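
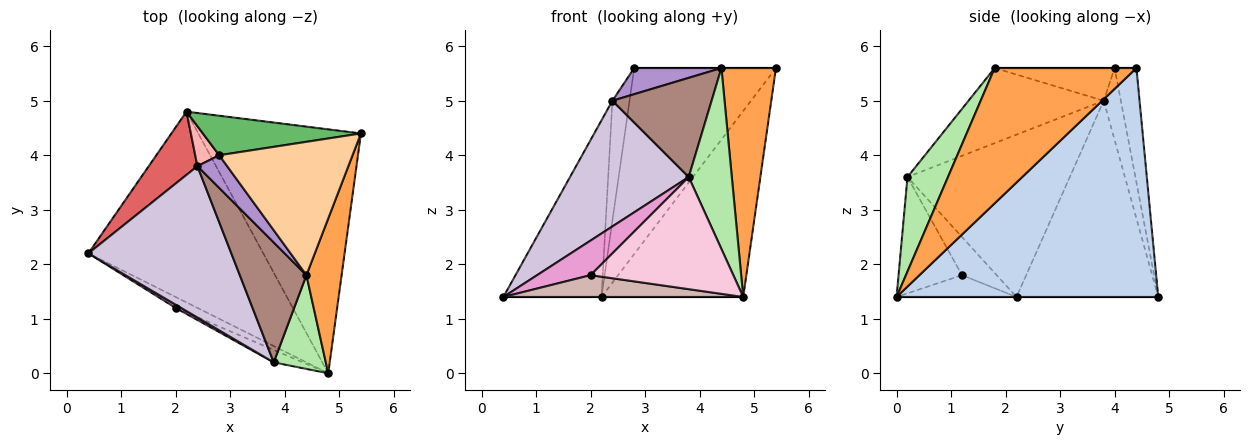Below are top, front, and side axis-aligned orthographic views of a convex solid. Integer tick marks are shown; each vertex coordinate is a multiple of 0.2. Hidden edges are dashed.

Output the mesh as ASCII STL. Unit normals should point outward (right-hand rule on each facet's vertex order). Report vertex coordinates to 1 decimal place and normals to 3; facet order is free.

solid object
 facet normal 0.000 0.000 -1.000
  outer loop
   vertex 2.2 4.8 1.4
   vertex 4.8 0.0 1.4
   vertex 0.4 2.2 1.4
  endloop
 endfacet
 facet normal 0.746 0.404 -0.530
  outer loop
   vertex 2.2 4.8 1.4
   vertex 5.4 4.4 5.6
   vertex 4.8 0.0 1.4
  endloop
 endfacet
 facet normal 0.907 -0.349 0.236
  outer loop
   vertex 4.4 1.8 5.6
   vertex 4.8 0.0 1.4
   vertex 5.4 4.4 5.6
  endloop
 endfacet
 facet normal 0.000 0.000 1.000
  outer loop
   vertex 2.8 4.0 5.6
   vertex 4.4 1.8 5.6
   vertex 5.4 4.4 5.6
  endloop
 endfacet
 facet normal -0.149 0.967 0.206
  outer loop
   vertex 2.8 4.0 5.6
   vertex 5.4 4.4 5.6
   vertex 2.2 4.8 1.4
  endloop
 endfacet
 facet normal 0.641 -0.682 0.353
  outer loop
   vertex 3.8 0.2 3.6
   vertex 4.8 0.0 1.4
   vertex 4.4 1.8 5.6
  endloop
 endfacet
 facet normal -0.806 0.558 0.200
  outer loop
   vertex 2.4 3.8 5.0
   vertex 2.2 4.8 1.4
   vertex 0.4 2.2 1.4
  endloop
 endfacet
 facet normal -0.688 0.688 0.229
  outer loop
   vertex 2.4 3.8 5.0
   vertex 2.8 4.0 5.6
   vertex 2.2 4.8 1.4
  endloop
 endfacet
 facet normal -0.652 -0.474 0.592
  outer loop
   vertex 2.4 3.8 5.0
   vertex 4.4 1.8 5.6
   vertex 2.8 4.0 5.6
  endloop
 endfacet
 facet normal -0.658 -0.481 0.579
  outer loop
   vertex 2.4 3.8 5.0
   vertex 0.4 2.2 1.4
   vertex 3.8 0.2 3.6
  endloop
 endfacet
 facet normal -0.656 -0.481 0.582
  outer loop
   vertex 2.4 3.8 5.0
   vertex 3.8 0.2 3.6
   vertex 4.4 1.8 5.6
  endloop
 endfacet
 facet normal -0.408 -0.816 -0.408
  outer loop
   vertex 2.0 1.2 1.8
   vertex 0.4 2.2 1.4
   vertex 4.8 0.0 1.4
  endloop
 endfacet
 facet normal -0.542 -0.837 0.077
  outer loop
   vertex 2.0 1.2 1.8
   vertex 3.8 0.2 3.6
   vertex 0.4 2.2 1.4
  endloop
 endfacet
 facet normal -0.404 -0.909 -0.101
  outer loop
   vertex 2.0 1.2 1.8
   vertex 4.8 0.0 1.4
   vertex 3.8 0.2 3.6
  endloop
 endfacet
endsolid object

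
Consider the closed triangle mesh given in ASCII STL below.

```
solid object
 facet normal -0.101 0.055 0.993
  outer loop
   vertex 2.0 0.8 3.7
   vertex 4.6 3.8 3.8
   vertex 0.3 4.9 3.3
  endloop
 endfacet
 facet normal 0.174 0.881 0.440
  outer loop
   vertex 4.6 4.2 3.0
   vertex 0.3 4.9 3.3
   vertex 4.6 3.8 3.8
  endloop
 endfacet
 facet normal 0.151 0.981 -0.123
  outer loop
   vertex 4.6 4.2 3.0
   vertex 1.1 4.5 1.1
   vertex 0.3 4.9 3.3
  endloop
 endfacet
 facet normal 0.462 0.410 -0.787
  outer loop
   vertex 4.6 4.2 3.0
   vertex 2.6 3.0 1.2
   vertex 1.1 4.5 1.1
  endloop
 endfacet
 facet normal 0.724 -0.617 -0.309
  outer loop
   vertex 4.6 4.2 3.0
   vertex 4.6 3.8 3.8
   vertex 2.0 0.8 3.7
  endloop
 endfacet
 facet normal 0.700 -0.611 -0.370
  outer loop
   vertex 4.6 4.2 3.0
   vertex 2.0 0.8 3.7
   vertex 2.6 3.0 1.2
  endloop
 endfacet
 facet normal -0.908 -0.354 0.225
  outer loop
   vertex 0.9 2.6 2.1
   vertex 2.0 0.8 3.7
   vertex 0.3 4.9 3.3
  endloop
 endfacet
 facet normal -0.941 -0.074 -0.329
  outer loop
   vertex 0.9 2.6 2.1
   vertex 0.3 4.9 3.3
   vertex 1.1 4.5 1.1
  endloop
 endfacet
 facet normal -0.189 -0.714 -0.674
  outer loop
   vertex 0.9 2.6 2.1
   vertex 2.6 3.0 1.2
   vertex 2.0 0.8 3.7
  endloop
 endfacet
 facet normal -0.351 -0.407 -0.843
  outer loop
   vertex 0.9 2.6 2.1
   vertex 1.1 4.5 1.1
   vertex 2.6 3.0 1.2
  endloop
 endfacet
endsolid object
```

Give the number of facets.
10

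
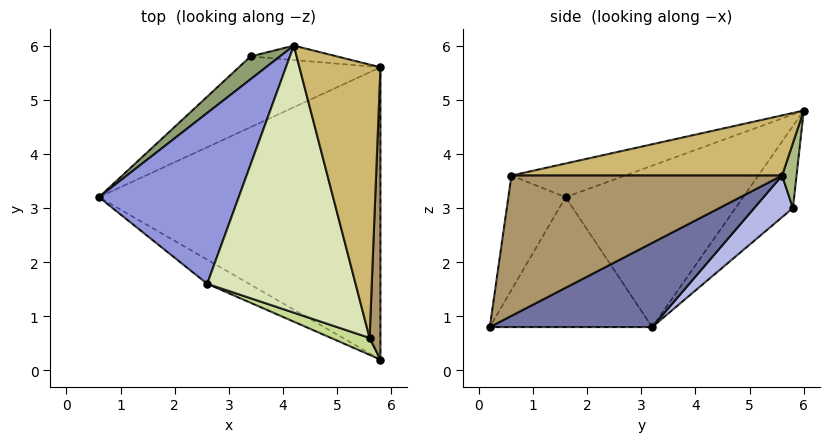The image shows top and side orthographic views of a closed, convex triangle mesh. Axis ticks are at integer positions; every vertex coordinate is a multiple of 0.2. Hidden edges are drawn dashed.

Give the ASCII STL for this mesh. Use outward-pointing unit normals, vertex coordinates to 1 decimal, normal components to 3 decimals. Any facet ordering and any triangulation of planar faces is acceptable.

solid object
 facet normal 0.257 0.445 -0.858
  outer loop
   vertex 5.8 0.2 0.8
   vertex 0.6 3.2 0.8
   vertex 5.8 5.6 3.6
  endloop
 endfacet
 facet normal -0.493 -0.855 -0.159
  outer loop
   vertex 2.6 1.6 3.2
   vertex 0.6 3.2 0.8
   vertex 5.8 0.2 0.8
  endloop
 endfacet
 facet normal -0.755 0.037 0.654
  outer loop
   vertex 2.6 1.6 3.2
   vertex 4.2 6.0 4.8
   vertex 0.6 3.2 0.8
  endloop
 endfacet
 facet normal 0.252 0.453 -0.855
  outer loop
   vertex 3.4 5.8 3.0
   vertex 5.8 5.6 3.6
   vertex 0.6 3.2 0.8
  endloop
 endfacet
 facet normal -0.761 0.589 0.273
  outer loop
   vertex 3.4 5.8 3.0
   vertex 0.6 3.2 0.8
   vertex 4.2 6.0 4.8
  endloop
 endfacet
 facet normal 0.122 0.979 -0.163
  outer loop
   vertex 3.4 5.8 3.0
   vertex 4.2 6.0 4.8
   vertex 5.8 5.6 3.6
  endloop
 endfacet
 facet normal -0.328 -0.938 0.111
  outer loop
   vertex 5.6 0.6 3.6
   vertex 2.6 1.6 3.2
   vertex 5.8 0.2 0.8
  endloop
 endfacet
 facet normal -0.214 -0.264 0.940
  outer loop
   vertex 5.6 0.6 3.6
   vertex 4.2 6.0 4.8
   vertex 2.6 1.6 3.2
  endloop
 endfacet
 facet normal 0.996 -0.040 0.077
  outer loop
   vertex 5.6 0.6 3.6
   vertex 5.8 0.2 0.8
   vertex 5.8 5.6 3.6
  endloop
 endfacet
 facet normal 0.596 -0.024 0.803
  outer loop
   vertex 5.6 0.6 3.6
   vertex 5.8 5.6 3.6
   vertex 4.2 6.0 4.8
  endloop
 endfacet
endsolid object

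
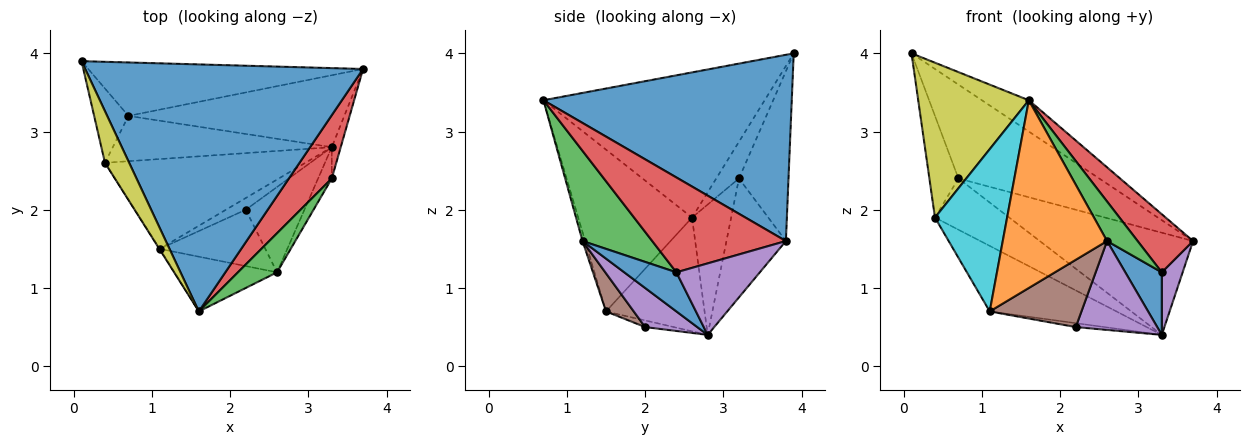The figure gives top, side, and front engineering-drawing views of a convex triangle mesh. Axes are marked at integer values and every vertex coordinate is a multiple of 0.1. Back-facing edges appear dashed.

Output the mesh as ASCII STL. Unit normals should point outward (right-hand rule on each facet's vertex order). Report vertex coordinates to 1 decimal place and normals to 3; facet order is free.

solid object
 facet normal 0.554 0.105 0.826
  outer loop
   vertex 1.6 0.7 3.4
   vertex 3.7 3.8 1.6
   vertex 0.1 3.9 4.0
  endloop
 endfacet
 facet normal -0.292 0.831 -0.473
  outer loop
   vertex 0.7 3.2 2.4
   vertex 0.1 3.9 4.0
   vertex 3.7 3.8 1.6
  endloop
 endfacet
 facet normal -0.302 0.779 -0.549
  outer loop
   vertex 0.7 3.2 2.4
   vertex 3.7 3.8 1.6
   vertex 3.3 2.8 0.4
  endloop
 endfacet
 facet normal 0.852 -0.354 0.385
  outer loop
   vertex 3.3 2.4 1.2
   vertex 3.7 3.8 1.6
   vertex 1.6 0.7 3.4
  endloop
 endfacet
 facet normal 0.963 -0.241 -0.120
  outer loop
   vertex 3.3 2.4 1.2
   vertex 3.3 2.8 0.4
   vertex 3.7 3.8 1.6
  endloop
 endfacet
 facet normal -0.417 0.536 -0.734
  outer loop
   vertex 0.4 2.6 1.9
   vertex 3.3 2.8 0.4
   vertex 1.1 1.5 0.7
  endloop
 endfacet
 facet normal -0.367 0.697 -0.616
  outer loop
   vertex 0.4 2.6 1.9
   vertex 0.7 3.2 2.4
   vertex 3.3 2.8 0.4
  endloop
 endfacet
 facet normal -0.534 0.683 -0.499
  outer loop
   vertex 0.4 2.6 1.9
   vertex 0.1 3.9 4.0
   vertex 0.7 3.2 2.4
  endloop
 endfacet
 facet normal -0.885 -0.442 0.147
  outer loop
   vertex 0.4 2.6 1.9
   vertex 1.6 0.7 3.4
   vertex 0.1 3.9 4.0
  endloop
 endfacet
 facet normal -0.845 -0.535 -0.002
  outer loop
   vertex 0.4 2.6 1.9
   vertex 1.1 1.5 0.7
   vertex 1.6 0.7 3.4
  endloop
 endfacet
 facet normal 0.787 -0.551 -0.276
  outer loop
   vertex 2.6 1.2 1.6
   vertex 3.3 2.8 0.4
   vertex 3.3 2.4 1.2
  endloop
 endfacet
 facet normal -0.024 -0.960 -0.280
  outer loop
   vertex 2.6 1.2 1.6
   vertex 1.6 0.7 3.4
   vertex 1.1 1.5 0.7
  endloop
 endfacet
 facet normal 0.851 -0.373 0.369
  outer loop
   vertex 2.6 1.2 1.6
   vertex 3.3 2.4 1.2
   vertex 1.6 0.7 3.4
  endloop
 endfacet
 facet normal -0.302 0.302 -0.905
  outer loop
   vertex 2.2 2.0 0.5
   vertex 1.1 1.5 0.7
   vertex 3.3 2.8 0.4
  endloop
 endfacet
 facet normal 0.419 -0.655 -0.629
  outer loop
   vertex 2.2 2.0 0.5
   vertex 3.3 2.8 0.4
   vertex 2.6 1.2 1.6
  endloop
 endfacet
 facet normal 0.226 -0.747 -0.625
  outer loop
   vertex 2.2 2.0 0.5
   vertex 2.6 1.2 1.6
   vertex 1.1 1.5 0.7
  endloop
 endfacet
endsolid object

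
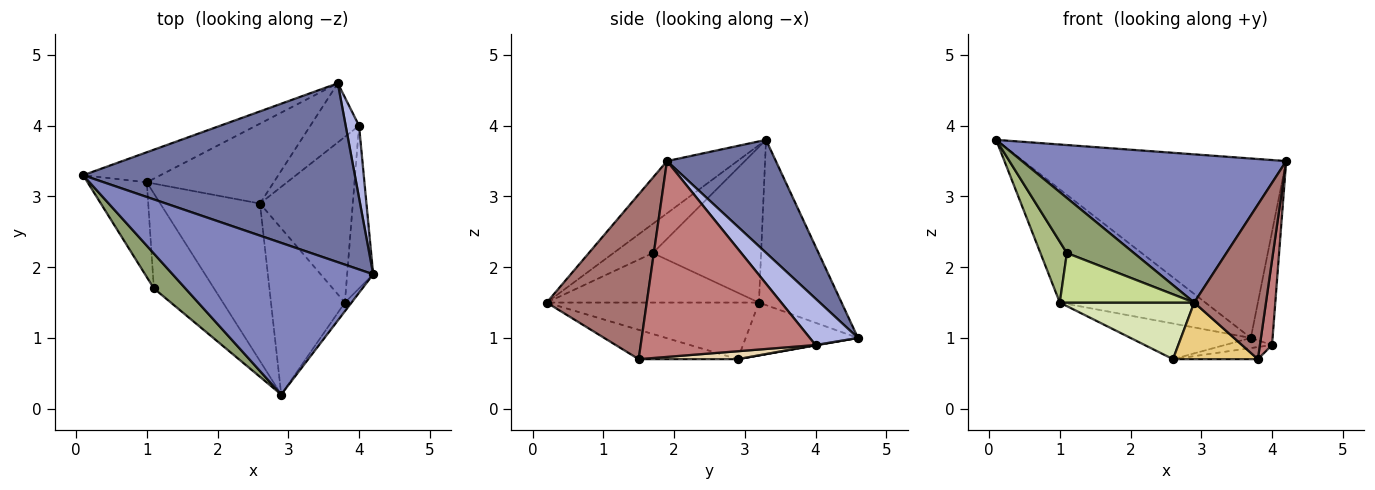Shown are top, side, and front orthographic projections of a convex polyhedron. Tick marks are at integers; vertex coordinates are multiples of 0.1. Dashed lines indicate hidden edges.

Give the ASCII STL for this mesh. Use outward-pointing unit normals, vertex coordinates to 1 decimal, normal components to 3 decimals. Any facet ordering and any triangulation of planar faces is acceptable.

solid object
 facet normal 0.282 0.679 0.678
  outer loop
   vertex 3.7 4.6 1.0
   vertex 0.1 3.3 3.8
   vertex 4.2 1.9 3.5
  endloop
 endfacet
 facet normal -0.183 -0.687 0.703
  outer loop
   vertex 2.9 0.2 1.5
   vertex 4.2 1.9 3.5
   vertex 0.1 3.3 3.8
  endloop
 endfacet
 facet normal -0.481 0.847 -0.225
  outer loop
   vertex 1.0 3.2 1.5
   vertex 0.1 3.3 3.8
   vertex 3.7 4.6 1.0
  endloop
 endfacet
 facet normal 0.881 0.398 0.254
  outer loop
   vertex 4.0 4.0 0.9
   vertex 3.7 4.6 1.0
   vertex 4.2 1.9 3.5
  endloop
 endfacet
 facet normal -0.444 -0.757 0.479
  outer loop
   vertex 1.1 1.7 2.2
   vertex 2.9 0.2 1.5
   vertex 0.1 3.3 3.8
  endloop
 endfacet
 facet normal -0.911 -0.223 -0.347
  outer loop
   vertex 1.1 1.7 2.2
   vertex 0.1 3.3 3.8
   vertex 1.0 3.2 1.5
  endloop
 endfacet
 facet normal -0.590 -0.373 -0.716
  outer loop
   vertex 1.1 1.7 2.2
   vertex 1.0 3.2 1.5
   vertex 2.9 0.2 1.5
  endloop
 endfacet
 facet normal -0.471 -0.298 -0.830
  outer loop
   vertex 2.6 2.9 0.7
   vertex 2.9 0.2 1.5
   vertex 1.0 3.2 1.5
  endloop
 endfacet
 facet normal -0.355 0.381 -0.854
  outer loop
   vertex 2.6 2.9 0.7
   vertex 1.0 3.2 1.5
   vertex 3.7 4.6 1.0
  endloop
 endfacet
 facet normal 0.008 0.168 -0.986
  outer loop
   vertex 2.6 2.9 0.7
   vertex 3.7 4.6 1.0
   vertex 4.0 4.0 0.9
  endloop
 endfacet
 facet normal -0.352 -0.302 -0.886
  outer loop
   vertex 3.8 1.5 0.7
   vertex 2.9 0.2 1.5
   vertex 2.6 2.9 0.7
  endloop
 endfacet
 facet normal 0.085 0.073 -0.994
  outer loop
   vertex 3.8 1.5 0.7
   vertex 2.6 2.9 0.7
   vertex 4.0 4.0 0.9
  endloop
 endfacet
 facet normal 0.812 -0.582 -0.033
  outer loop
   vertex 3.8 1.5 0.7
   vertex 4.2 1.9 3.5
   vertex 2.9 0.2 1.5
  endloop
 endfacet
 facet normal 0.989 -0.069 -0.131
  outer loop
   vertex 3.8 1.5 0.7
   vertex 4.0 4.0 0.9
   vertex 4.2 1.9 3.5
  endloop
 endfacet
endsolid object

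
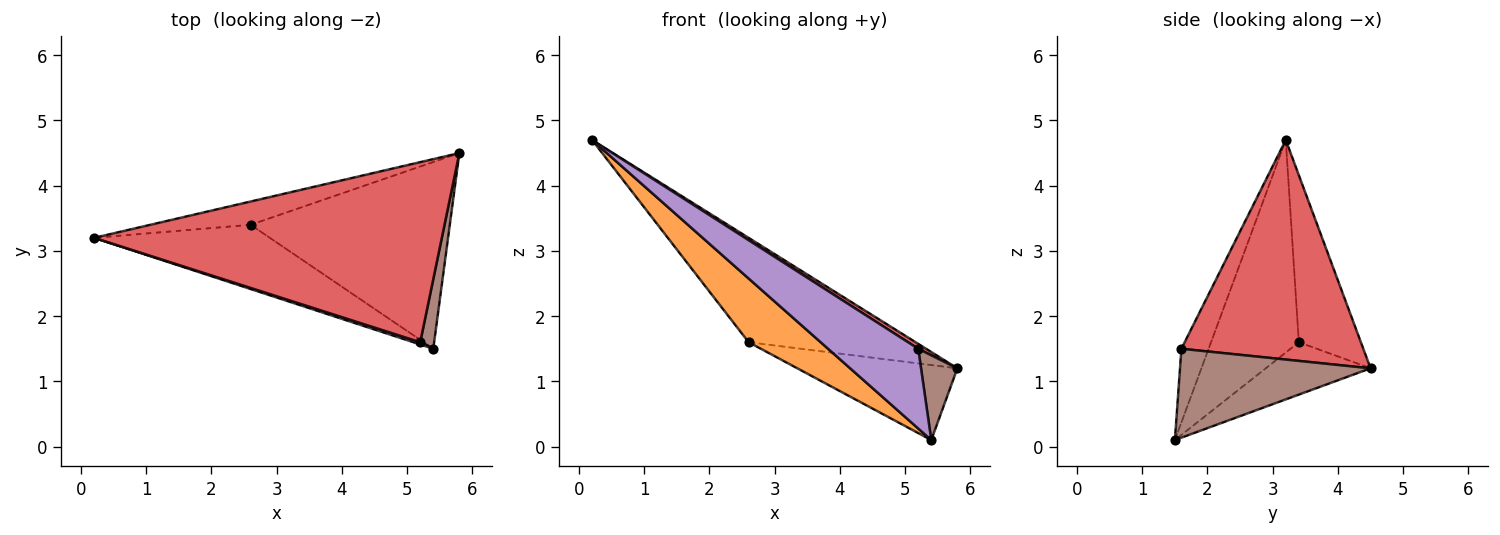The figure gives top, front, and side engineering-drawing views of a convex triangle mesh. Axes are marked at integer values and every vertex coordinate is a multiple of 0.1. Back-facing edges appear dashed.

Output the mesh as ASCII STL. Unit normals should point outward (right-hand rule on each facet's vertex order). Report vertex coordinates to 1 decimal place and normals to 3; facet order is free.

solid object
 facet normal -0.341 0.917 -0.205
  outer loop
   vertex 2.6 3.4 1.6
   vertex 0.2 3.2 4.7
   vertex 5.8 4.5 1.2
  endloop
 endfacet
 facet normal -0.651 -0.534 -0.539
  outer loop
   vertex 2.6 3.4 1.6
   vertex 5.4 1.5 0.1
   vertex 0.2 3.2 4.7
  endloop
 endfacet
 facet normal -0.237 0.362 -0.901
  outer loop
   vertex 2.6 3.4 1.6
   vertex 5.8 4.5 1.2
   vertex 5.4 1.5 0.1
  endloop
 endfacet
 facet normal 0.534 -0.023 0.845
  outer loop
   vertex 5.2 1.6 1.5
   vertex 5.8 4.5 1.2
   vertex 0.2 3.2 4.7
  endloop
 endfacet
 facet normal -0.289 -0.957 0.027
  outer loop
   vertex 5.2 1.6 1.5
   vertex 0.2 3.2 4.7
   vertex 5.4 1.5 0.1
  endloop
 endfacet
 facet normal 0.971 -0.185 0.152
  outer loop
   vertex 5.2 1.6 1.5
   vertex 5.4 1.5 0.1
   vertex 5.8 4.5 1.2
  endloop
 endfacet
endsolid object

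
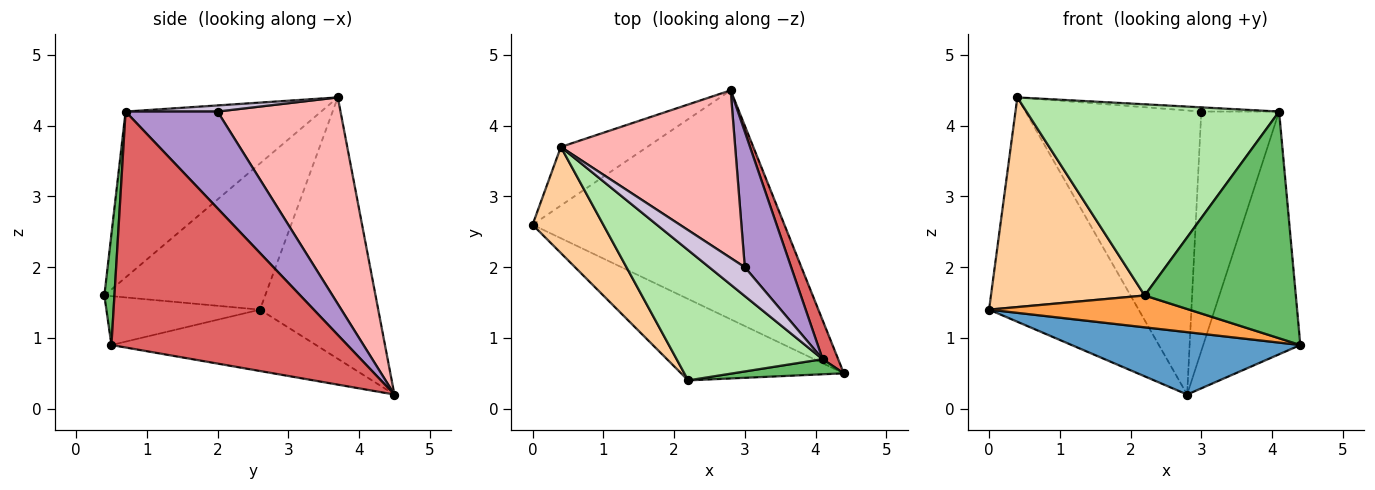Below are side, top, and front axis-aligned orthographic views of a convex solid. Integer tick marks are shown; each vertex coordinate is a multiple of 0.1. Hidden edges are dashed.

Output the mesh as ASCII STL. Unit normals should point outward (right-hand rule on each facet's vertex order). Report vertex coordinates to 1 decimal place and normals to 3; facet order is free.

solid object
 facet normal -0.229 -0.256 -0.939
  outer loop
   vertex 2.8 4.5 0.2
   vertex 4.4 0.5 0.9
   vertex 0.0 2.6 1.4
  endloop
 endfacet
 facet normal -0.608 0.769 -0.201
  outer loop
   vertex 0.4 3.7 4.4
   vertex 2.8 4.5 0.2
   vertex 0.0 2.6 1.4
  endloop
 endfacet
 facet normal -0.269 -0.351 -0.897
  outer loop
   vertex 2.2 0.4 1.6
   vertex 0.0 2.6 1.4
   vertex 4.4 0.5 0.9
  endloop
 endfacet
 facet normal -0.682 -0.652 0.330
  outer loop
   vertex 2.2 0.4 1.6
   vertex 0.4 3.7 4.4
   vertex 0.0 2.6 1.4
  endloop
 endfacet
 facet normal 0.066 -0.996 0.066
  outer loop
   vertex 4.1 0.7 4.2
   vertex 2.2 0.4 1.6
   vertex 4.4 0.5 0.9
  endloop
 endfacet
 facet normal -0.539 -0.696 0.474
  outer loop
   vertex 4.1 0.7 4.2
   vertex 0.4 3.7 4.4
   vertex 2.2 0.4 1.6
  endloop
 endfacet
 facet normal 0.923 0.380 0.061
  outer loop
   vertex 4.1 0.7 4.2
   vertex 4.4 0.5 0.9
   vertex 2.8 4.5 0.2
  endloop
 endfacet
 facet normal 0.516 0.738 0.435
  outer loop
   vertex 3.0 2.0 4.2
   vertex 2.8 4.5 0.2
   vertex 0.4 3.7 4.4
  endloop
 endfacet
 facet normal 0.717 0.607 0.343
  outer loop
   vertex 3.0 2.0 4.2
   vertex 4.1 0.7 4.2
   vertex 2.8 4.5 0.2
  endloop
 endfacet
 facet normal 0.168 0.142 0.975
  outer loop
   vertex 3.0 2.0 4.2
   vertex 0.4 3.7 4.4
   vertex 4.1 0.7 4.2
  endloop
 endfacet
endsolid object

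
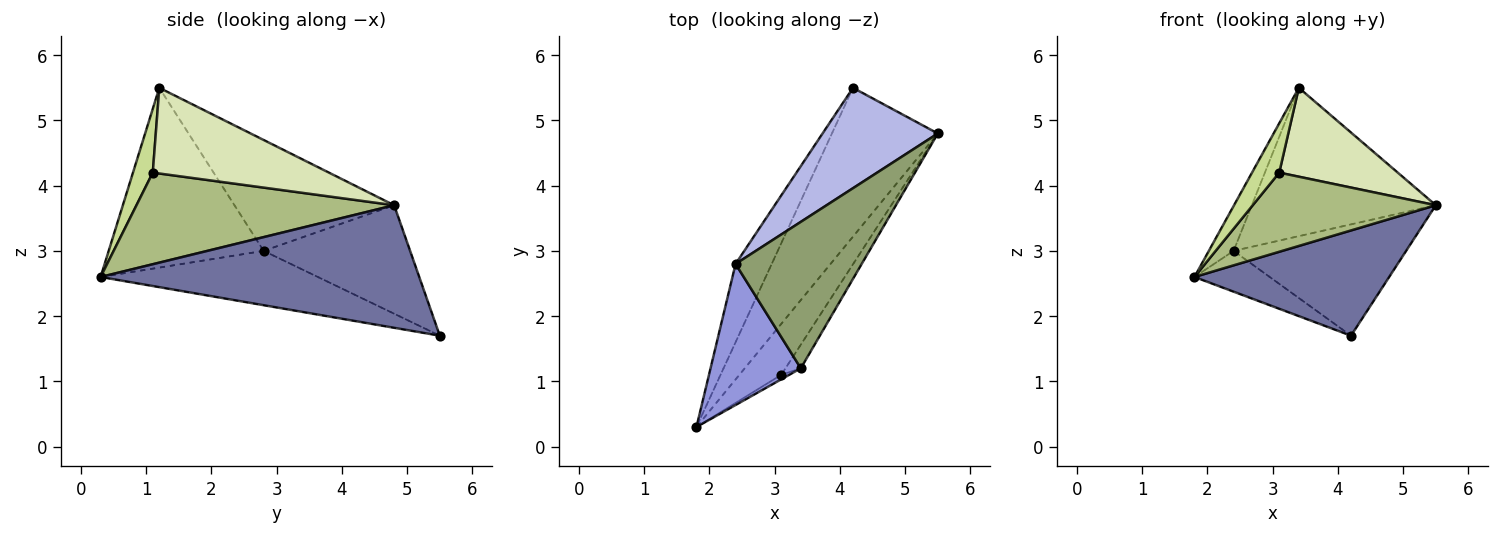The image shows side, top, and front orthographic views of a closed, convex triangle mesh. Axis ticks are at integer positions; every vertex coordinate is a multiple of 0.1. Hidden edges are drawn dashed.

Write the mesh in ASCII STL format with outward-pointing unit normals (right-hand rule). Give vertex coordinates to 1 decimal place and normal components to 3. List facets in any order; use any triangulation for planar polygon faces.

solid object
 facet normal 0.687 -0.420 -0.593
  outer loop
   vertex 4.2 5.5 1.7
   vertex 5.5 4.8 3.7
   vertex 1.8 0.3 2.6
  endloop
 endfacet
 facet normal -0.800 0.277 -0.532
  outer loop
   vertex 2.4 2.8 3.0
   vertex 4.2 5.5 1.7
   vertex 1.8 0.3 2.6
  endloop
 endfacet
 facet normal -0.885 0.141 0.444
  outer loop
   vertex 2.4 2.8 3.0
   vertex 1.8 0.3 2.6
   vertex 3.4 1.2 5.5
  endloop
 endfacet
 facet normal -0.533 0.628 0.567
  outer loop
   vertex 2.4 2.8 3.0
   vertex 5.5 4.8 3.7
   vertex 4.2 5.5 1.7
  endloop
 endfacet
 facet normal -0.526 0.605 0.598
  outer loop
   vertex 2.4 2.8 3.0
   vertex 3.4 1.2 5.5
   vertex 5.5 4.8 3.7
  endloop
 endfacet
 facet normal 0.764 -0.543 -0.349
  outer loop
   vertex 3.1 1.1 4.2
   vertex 1.8 0.3 2.6
   vertex 5.5 4.8 3.7
  endloop
 endfacet
 facet normal 0.587 -0.807 -0.073
  outer loop
   vertex 3.1 1.1 4.2
   vertex 3.4 1.2 5.5
   vertex 1.8 0.3 2.6
  endloop
 endfacet
 facet normal 0.821 -0.552 -0.147
  outer loop
   vertex 3.1 1.1 4.2
   vertex 5.5 4.8 3.7
   vertex 3.4 1.2 5.5
  endloop
 endfacet
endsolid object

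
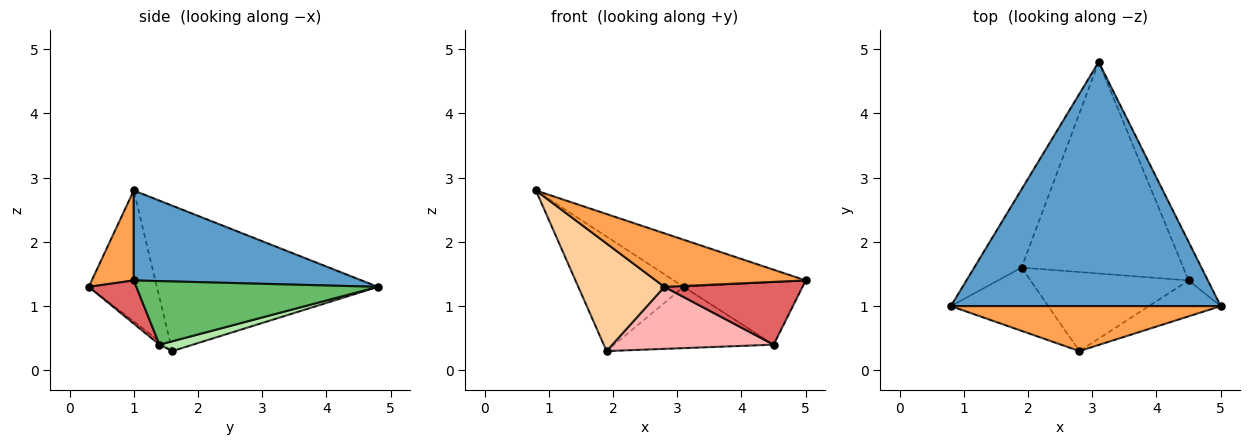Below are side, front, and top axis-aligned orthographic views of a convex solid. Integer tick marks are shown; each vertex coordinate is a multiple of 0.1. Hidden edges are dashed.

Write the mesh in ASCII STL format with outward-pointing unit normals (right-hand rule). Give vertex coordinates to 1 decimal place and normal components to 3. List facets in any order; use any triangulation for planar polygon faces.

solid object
 facet normal 0.311 0.180 0.933
  outer loop
   vertex 3.1 4.8 1.3
   vertex 0.8 1.0 2.8
   vertex 5.0 1.0 1.4
  endloop
 endfacet
 facet normal -0.866 0.413 -0.282
  outer loop
   vertex 1.9 1.6 0.3
   vertex 0.8 1.0 2.8
   vertex 3.1 4.8 1.3
  endloop
 endfacet
 facet normal 0.210 -0.749 0.629
  outer loop
   vertex 2.8 0.3 1.3
   vertex 5.0 1.0 1.4
   vertex 0.8 1.0 2.8
  endloop
 endfacet
 facet normal -0.563 -0.712 -0.419
  outer loop
   vertex 2.8 0.3 1.3
   vertex 0.8 1.0 2.8
   vertex 1.9 1.6 0.3
  endloop
 endfacet
 facet normal 0.866 0.426 -0.263
  outer loop
   vertex 4.5 1.4 0.4
   vertex 3.1 4.8 1.3
   vertex 5.0 1.0 1.4
  endloop
 endfacet
 facet normal 0.058 0.278 -0.959
  outer loop
   vertex 4.5 1.4 0.4
   vertex 1.9 1.6 0.3
   vertex 3.1 4.8 1.3
  endloop
 endfacet
 facet normal 0.286 -0.832 -0.476
  outer loop
   vertex 4.5 1.4 0.4
   vertex 5.0 1.0 1.4
   vertex 2.8 0.3 1.3
  endloop
 endfacet
 facet normal -0.017 -0.617 -0.787
  outer loop
   vertex 4.5 1.4 0.4
   vertex 2.8 0.3 1.3
   vertex 1.9 1.6 0.3
  endloop
 endfacet
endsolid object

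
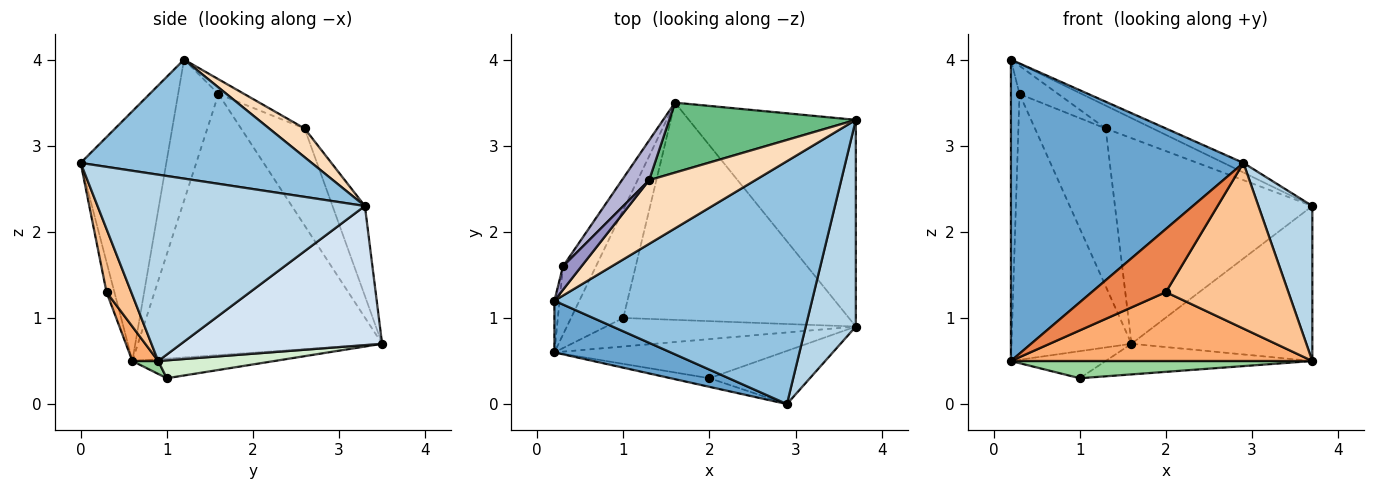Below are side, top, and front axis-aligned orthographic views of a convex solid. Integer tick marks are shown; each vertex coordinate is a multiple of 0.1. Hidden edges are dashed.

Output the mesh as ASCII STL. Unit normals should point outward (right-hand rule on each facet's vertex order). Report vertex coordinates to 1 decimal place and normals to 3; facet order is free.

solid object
 facet normal -0.341 -0.926 0.159
  outer loop
   vertex 0.2 1.2 4.0
   vertex 0.2 0.6 0.5
   vertex 2.9 0.0 2.8
  endloop
 endfacet
 facet normal 0.419 0.036 0.907
  outer loop
   vertex 0.2 1.2 4.0
   vertex 2.9 0.0 2.8
   vertex 3.7 3.3 2.3
  endloop
 endfacet
 facet normal 0.948 -0.191 0.255
  outer loop
   vertex 3.7 0.9 0.5
   vertex 3.7 3.3 2.3
   vertex 2.9 0.0 2.8
  endloop
 endfacet
 facet normal 0.555 0.499 -0.666
  outer loop
   vertex 1.6 3.5 0.7
   vertex 3.7 3.3 2.3
   vertex 3.7 0.9 0.5
  endloop
 endfacet
 facet normal -0.105 -0.985 -0.134
  outer loop
   vertex 2.0 0.3 1.3
   vertex 2.9 0.0 2.8
   vertex 0.2 0.6 0.5
  endloop
 endfacet
 facet normal 0.074 -0.867 -0.492
  outer loop
   vertex 2.0 0.3 1.3
   vertex 0.2 0.6 0.5
   vertex 3.7 0.9 0.5
  endloop
 endfacet
 facet normal 0.189 -0.935 -0.300
  outer loop
   vertex 2.0 0.3 1.3
   vertex 3.7 0.9 0.5
   vertex 2.9 0.0 2.8
  endloop
 endfacet
 facet normal 0.247 0.328 0.912
  outer loop
   vertex 1.3 2.6 3.2
   vertex 0.2 1.2 4.0
   vertex 3.7 3.3 2.3
  endloop
 endfacet
 facet normal -0.153 0.935 0.318
  outer loop
   vertex 1.3 2.6 3.2
   vertex 3.7 3.3 2.3
   vertex 1.6 3.5 0.7
  endloop
 endfacet
 facet normal 0.044 -0.516 -0.855
  outer loop
   vertex 1.0 1.0 0.3
   vertex 3.7 0.9 0.5
   vertex 0.2 0.6 0.5
  endloop
 endfacet
 facet normal -0.342 0.228 -0.912
  outer loop
   vertex 1.0 1.0 0.3
   vertex 0.2 0.6 0.5
   vertex 1.6 3.5 0.7
  endloop
 endfacet
 facet normal 0.078 0.139 -0.987
  outer loop
   vertex 1.0 1.0 0.3
   vertex 1.6 3.5 0.7
   vertex 3.7 0.9 0.5
  endloop
 endfacet
 facet normal -0.456 0.684 0.570
  outer loop
   vertex 0.3 1.6 3.6
   vertex 0.2 1.2 4.0
   vertex 1.3 2.6 3.2
  endloop
 endfacet
 facet normal -0.657 0.731 0.184
  outer loop
   vertex 0.3 1.6 3.6
   vertex 1.3 2.6 3.2
   vertex 1.6 3.5 0.7
  endloop
 endfacet
 facet normal -0.977 0.209 -0.036
  outer loop
   vertex 0.3 1.6 3.6
   vertex 0.2 0.6 0.5
   vertex 0.2 1.2 4.0
  endloop
 endfacet
 facet normal -0.892 0.438 -0.113
  outer loop
   vertex 0.3 1.6 3.6
   vertex 1.6 3.5 0.7
   vertex 0.2 0.6 0.5
  endloop
 endfacet
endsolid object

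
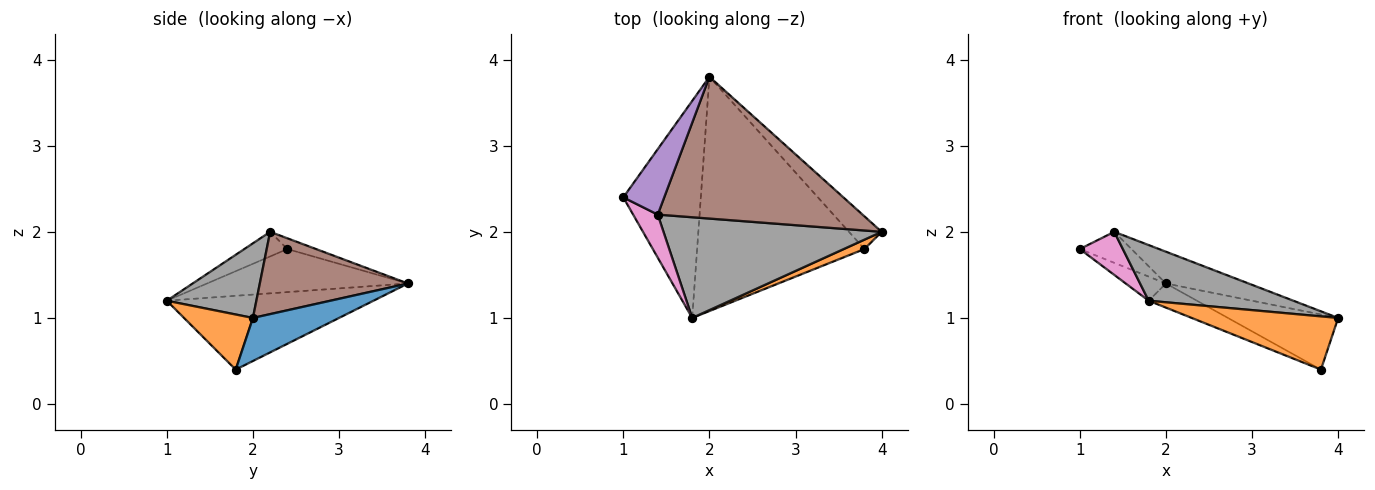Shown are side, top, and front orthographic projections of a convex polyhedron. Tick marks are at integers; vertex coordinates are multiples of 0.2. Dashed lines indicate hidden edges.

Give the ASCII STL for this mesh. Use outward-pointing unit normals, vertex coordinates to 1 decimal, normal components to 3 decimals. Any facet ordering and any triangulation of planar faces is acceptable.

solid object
 facet normal 0.558 0.714 -0.424
  outer loop
   vertex 3.8 1.8 0.4
   vertex 2.0 3.8 1.4
   vertex 4.0 2.0 1.0
  endloop
 endfacet
 facet normal 0.420 -0.894 0.158
  outer loop
   vertex 1.8 1.0 1.2
   vertex 3.8 1.8 0.4
   vertex 4.0 2.0 1.0
  endloop
 endfacet
 facet normal -0.483 0.097 -0.870
  outer loop
   vertex 1.8 1.0 1.2
   vertex 1.0 2.4 1.8
   vertex 2.0 3.8 1.4
  endloop
 endfacet
 facet normal -0.402 0.094 -0.911
  outer loop
   vertex 1.8 1.0 1.2
   vertex 2.0 3.8 1.4
   vertex 3.8 1.8 0.4
  endloop
 endfacet
 facet normal -0.231 0.416 0.879
  outer loop
   vertex 1.4 2.2 2.0
   vertex 2.0 3.8 1.4
   vertex 1.0 2.4 1.8
  endloop
 endfacet
 facet normal 0.365 0.204 0.908
  outer loop
   vertex 1.4 2.2 2.0
   vertex 4.0 2.0 1.0
   vertex 2.0 3.8 1.4
  endloop
 endfacet
 facet normal -0.577 -0.577 0.577
  outer loop
   vertex 1.4 2.2 2.0
   vertex 1.0 2.4 1.8
   vertex 1.8 1.0 1.2
  endloop
 endfacet
 facet normal 0.287 -0.463 0.838
  outer loop
   vertex 1.4 2.2 2.0
   vertex 1.8 1.0 1.2
   vertex 4.0 2.0 1.0
  endloop
 endfacet
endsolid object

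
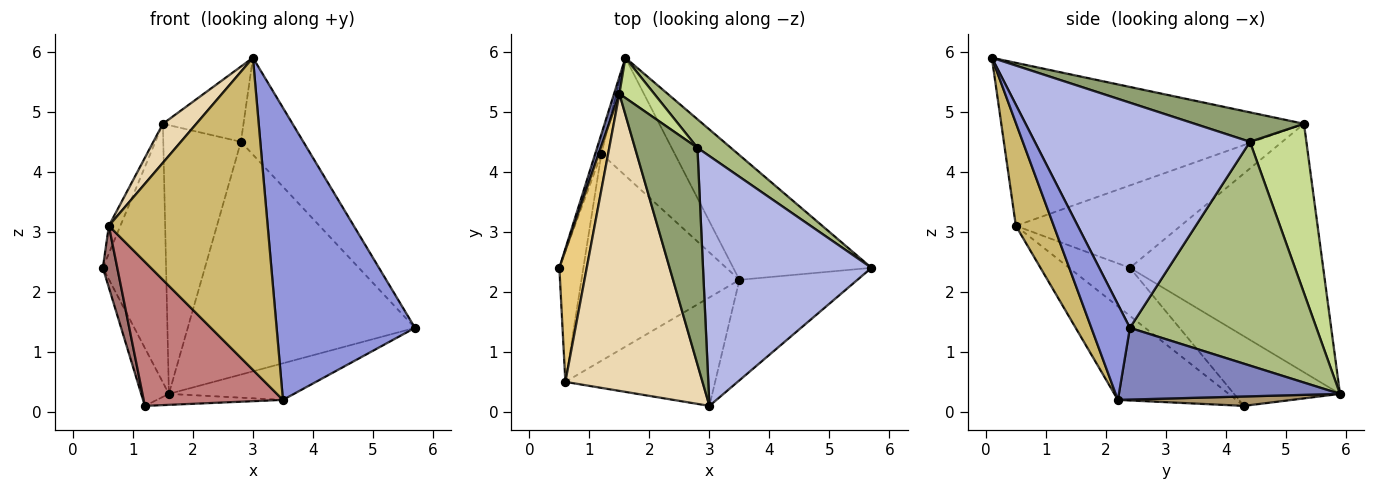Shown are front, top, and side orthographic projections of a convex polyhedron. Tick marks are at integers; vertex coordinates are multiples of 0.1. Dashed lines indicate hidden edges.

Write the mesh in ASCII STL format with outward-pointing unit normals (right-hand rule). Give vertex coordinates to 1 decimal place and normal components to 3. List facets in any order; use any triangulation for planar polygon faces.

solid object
 facet normal -0.950 0.311 0.020
  outer loop
   vertex 1.5 5.3 4.8
   vertex 1.6 5.9 0.3
   vertex 0.5 2.4 2.4
  endloop
 endfacet
 facet normal 0.446 0.252 -0.859
  outer loop
   vertex 3.5 2.2 0.2
   vertex 1.6 5.9 0.3
   vertex 5.7 2.4 1.4
  endloop
 endfacet
 facet normal 0.255 -0.914 -0.315
  outer loop
   vertex 3.5 2.2 0.2
   vertex 5.7 2.4 1.4
   vertex 3.0 0.1 5.9
  endloop
 endfacet
 facet normal 0.780 0.226 0.584
  outer loop
   vertex 2.8 4.4 4.5
   vertex 3.0 0.1 5.9
   vertex 5.7 2.4 1.4
  endloop
 endfacet
 facet normal 0.407 0.300 0.863
  outer loop
   vertex 2.8 4.4 4.5
   vertex 1.5 5.3 4.8
   vertex 3.0 0.1 5.9
  endloop
 endfacet
 facet normal 0.632 0.770 0.094
  outer loop
   vertex 2.8 4.4 4.5
   vertex 5.7 2.4 1.4
   vertex 1.6 5.9 0.3
  endloop
 endfacet
 facet normal 0.584 0.803 0.120
  outer loop
   vertex 2.8 4.4 4.5
   vertex 1.6 5.9 0.3
   vertex 1.5 5.3 4.8
  endloop
 endfacet
 facet normal -0.964 0.252 -0.085
  outer loop
   vertex 1.2 4.3 0.1
   vertex 0.5 2.4 2.4
   vertex 1.6 5.9 0.3
  endloop
 endfacet
 facet normal 0.127 0.092 -0.988
  outer loop
   vertex 1.2 4.3 0.1
   vertex 1.6 5.9 0.3
   vertex 3.5 2.2 0.2
  endloop
 endfacet
 facet normal 0.220 -0.921 -0.320
  outer loop
   vertex 0.6 0.5 3.1
   vertex 3.5 2.2 0.2
   vertex 3.0 0.1 5.9
  endloop
 endfacet
 facet normal -0.947 0.066 0.315
  outer loop
   vertex 0.6 0.5 3.1
   vertex 1.5 5.3 4.8
   vertex 0.5 2.4 2.4
  endloop
 endfacet
 facet normal -0.762 -0.084 0.642
  outer loop
   vertex 0.6 0.5 3.1
   vertex 3.0 0.1 5.9
   vertex 1.5 5.3 4.8
  endloop
 endfacet
 facet normal -0.875 -0.207 -0.438
  outer loop
   vertex 0.6 0.5 3.1
   vertex 0.5 2.4 2.4
   vertex 1.2 4.3 0.1
  endloop
 endfacet
 facet normal -0.437 -0.514 -0.738
  outer loop
   vertex 0.6 0.5 3.1
   vertex 1.2 4.3 0.1
   vertex 3.5 2.2 0.2
  endloop
 endfacet
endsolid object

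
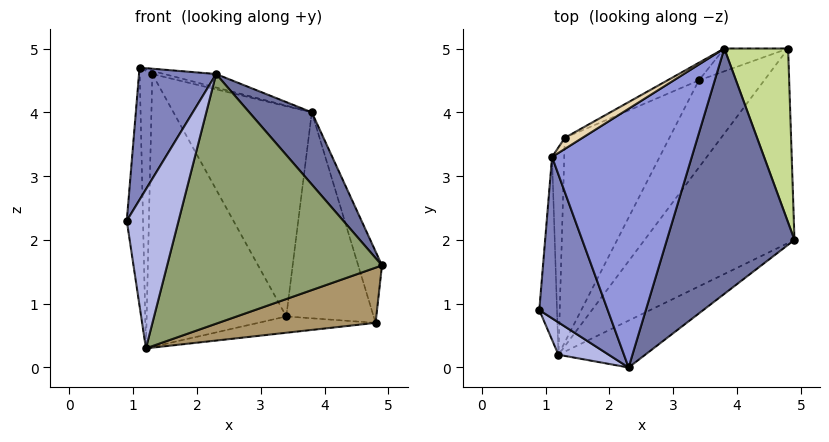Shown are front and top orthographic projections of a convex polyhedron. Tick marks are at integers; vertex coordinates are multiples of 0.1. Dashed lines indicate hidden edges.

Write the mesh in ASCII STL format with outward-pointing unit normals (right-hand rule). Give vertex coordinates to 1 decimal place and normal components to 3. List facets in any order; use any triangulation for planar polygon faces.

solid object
 facet normal 0.798 -0.170 0.578
  outer loop
   vertex 2.3 0.0 4.6
   vertex 4.9 2.0 1.6
   vertex 3.8 5.0 4.0
  endloop
 endfacet
 facet normal -0.859 -0.324 0.396
  outer loop
   vertex 1.1 3.3 4.7
   vertex 0.9 0.9 2.3
   vertex 2.3 0.0 4.6
  endloop
 endfacet
 facet normal 0.221 0.051 0.974
  outer loop
   vertex 1.1 3.3 4.7
   vertex 2.3 0.0 4.6
   vertex 3.8 5.0 4.0
  endloop
 endfacet
 facet normal -0.692 -0.708 0.144
  outer loop
   vertex 1.2 0.2 0.3
   vertex 2.3 0.0 4.6
   vertex 0.9 0.9 2.3
  endloop
 endfacet
 facet normal 0.477 -0.864 -0.162
  outer loop
   vertex 1.2 0.2 0.3
   vertex 4.9 2.0 1.6
   vertex 2.3 0.0 4.6
  endloop
 endfacet
 facet normal -0.911 0.327 -0.251
  outer loop
   vertex 1.2 0.2 0.3
   vertex 0.9 0.9 2.3
   vertex 1.1 3.3 4.7
  endloop
 endfacet
 facet normal 0.950 0.118 0.288
  outer loop
   vertex 4.8 5.0 0.7
   vertex 3.8 5.0 4.0
   vertex 4.9 2.0 1.6
  endloop
 endfacet
 facet normal -0.341 0.934 -0.103
  outer loop
   vertex 4.8 5.0 0.7
   vertex 3.4 4.5 0.8
   vertex 3.8 5.0 4.0
  endloop
 endfacet
 facet normal 0.426 -0.247 -0.870
  outer loop
   vertex 4.8 5.0 0.7
   vertex 4.9 2.0 1.6
   vertex 1.2 0.2 0.3
  endloop
 endfacet
 facet normal -0.135 0.182 -0.974
  outer loop
   vertex 4.8 5.0 0.7
   vertex 1.2 0.2 0.3
   vertex 3.4 4.5 0.8
  endloop
 endfacet
 facet normal -0.500 0.863 -0.072
  outer loop
   vertex 1.3 3.6 4.6
   vertex 3.8 5.0 4.0
   vertex 3.4 4.5 0.8
  endloop
 endfacet
 facet normal 0.082 0.266 0.961
  outer loop
   vertex 1.3 3.6 4.6
   vertex 1.1 3.3 4.7
   vertex 3.8 5.0 4.0
  endloop
 endfacet
 facet normal -0.819 0.459 -0.344
  outer loop
   vertex 1.3 3.6 4.6
   vertex 3.4 4.5 0.8
   vertex 1.2 0.2 0.3
  endloop
 endfacet
 facet normal -0.832 0.444 -0.332
  outer loop
   vertex 1.3 3.6 4.6
   vertex 1.2 0.2 0.3
   vertex 1.1 3.3 4.7
  endloop
 endfacet
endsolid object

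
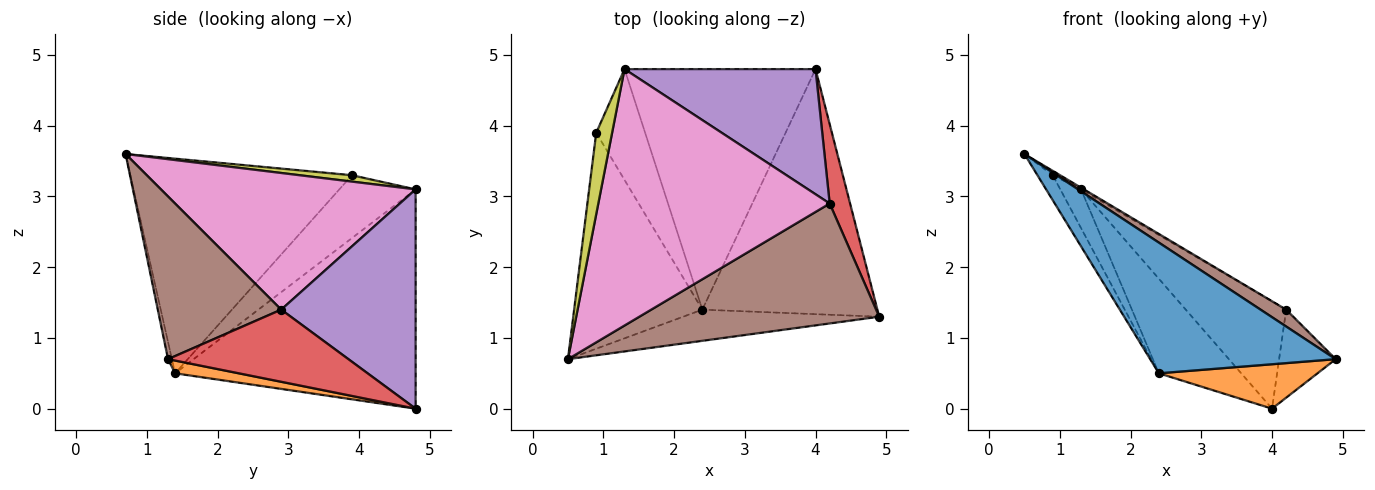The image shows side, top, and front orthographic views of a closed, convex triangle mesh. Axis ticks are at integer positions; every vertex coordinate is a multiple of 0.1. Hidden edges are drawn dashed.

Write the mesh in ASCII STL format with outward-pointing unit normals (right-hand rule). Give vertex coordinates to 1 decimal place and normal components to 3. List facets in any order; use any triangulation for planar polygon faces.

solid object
 facet normal -0.020 -0.972 -0.232
  outer loop
   vertex 2.4 1.4 0.5
   vertex 4.9 1.3 0.7
   vertex 0.5 0.7 3.6
  endloop
 endfacet
 facet normal 0.071 -0.178 -0.981
  outer loop
   vertex 2.4 1.4 0.5
   vertex 4.0 4.8 0.0
   vertex 4.9 1.3 0.7
  endloop
 endfacet
 facet normal -0.730 0.250 -0.636
  outer loop
   vertex 1.3 4.8 3.1
   vertex 4.0 4.8 0.0
   vertex 2.4 1.4 0.5
  endloop
 endfacet
 facet normal 0.921 0.289 0.261
  outer loop
   vertex 4.2 2.9 1.4
   vertex 4.9 1.3 0.7
   vertex 4.0 4.8 0.0
  endloop
 endfacet
 facet normal 0.657 0.491 0.572
  outer loop
   vertex 4.2 2.9 1.4
   vertex 4.0 4.8 0.0
   vertex 1.3 4.8 3.1
  endloop
 endfacet
 facet normal 0.558 -0.116 0.822
  outer loop
   vertex 4.2 2.9 1.4
   vertex 0.5 0.7 3.6
   vertex 4.9 1.3 0.7
  endloop
 endfacet
 facet normal 0.509 0.006 0.861
  outer loop
   vertex 4.2 2.9 1.4
   vertex 1.3 4.8 3.1
   vertex 0.5 0.7 3.6
  endloop
 endfacet
 facet normal -0.857 0.059 -0.512
  outer loop
   vertex 0.9 3.9 3.3
   vertex 2.4 1.4 0.5
   vertex 0.5 0.7 3.6
  endloop
 endfacet
 facet normal 0.373 0.040 0.927
  outer loop
   vertex 0.9 3.9 3.3
   vertex 0.5 0.7 3.6
   vertex 1.3 4.8 3.1
  endloop
 endfacet
 facet normal -0.772 0.210 -0.600
  outer loop
   vertex 0.9 3.9 3.3
   vertex 1.3 4.8 3.1
   vertex 2.4 1.4 0.5
  endloop
 endfacet
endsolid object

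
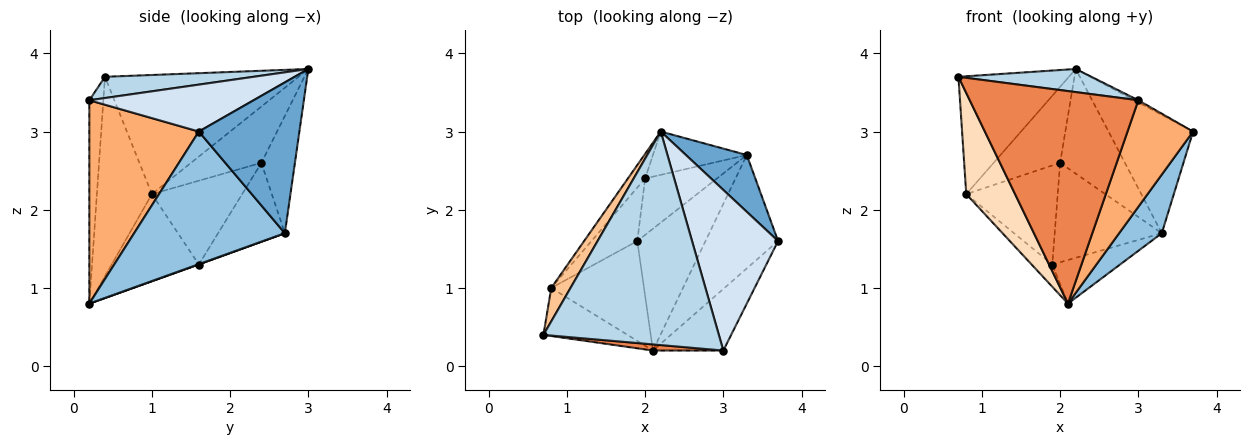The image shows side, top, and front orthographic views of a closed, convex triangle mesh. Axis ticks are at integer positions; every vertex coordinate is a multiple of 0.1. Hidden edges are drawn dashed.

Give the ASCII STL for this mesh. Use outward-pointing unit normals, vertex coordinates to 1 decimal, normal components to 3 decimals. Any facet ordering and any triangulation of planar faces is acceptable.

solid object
 facet normal 0.731 0.615 0.295
  outer loop
   vertex 3.3 2.7 1.7
   vertex 2.2 3.0 3.8
   vertex 3.7 1.6 3.0
  endloop
 endfacet
 facet normal 0.851 -0.241 -0.466
  outer loop
   vertex 3.3 2.7 1.7
   vertex 3.7 1.6 3.0
   vertex 2.1 0.2 0.8
  endloop
 endfacet
 facet normal 0.119 -0.107 0.987
  outer loop
   vertex 3.0 0.2 3.4
   vertex 2.2 3.0 3.8
   vertex 0.7 0.4 3.7
  endloop
 endfacet
 facet normal 0.479 0.011 0.878
  outer loop
   vertex 3.0 0.2 3.4
   vertex 3.7 1.6 3.0
   vertex 2.2 3.0 3.8
  endloop
 endfacet
 facet normal -0.083 -0.996 0.029
  outer loop
   vertex 3.0 0.2 3.4
   vertex 0.7 0.4 3.7
   vertex 2.1 0.2 0.8
  endloop
 endfacet
 facet normal 0.822 -0.493 -0.285
  outer loop
   vertex 3.0 0.2 3.4
   vertex 2.1 0.2 0.8
   vertex 3.7 1.6 3.0
  endloop
 endfacet
 facet normal -0.860 0.491 0.139
  outer loop
   vertex 0.8 1.0 2.2
   vertex 0.7 0.4 3.7
   vertex 2.2 3.0 3.8
  endloop
 endfacet
 facet normal -0.713 -0.633 -0.301
  outer loop
   vertex 0.8 1.0 2.2
   vertex 2.1 0.2 0.8
   vertex 0.7 0.4 3.7
  endloop
 endfacet
 facet normal 0.004 0.337 -0.942
  outer loop
   vertex 1.9 1.6 1.3
   vertex 3.3 2.7 1.7
   vertex 2.1 0.2 0.8
  endloop
 endfacet
 facet normal -0.676 0.160 -0.719
  outer loop
   vertex 1.9 1.6 1.3
   vertex 2.1 0.2 0.8
   vertex 0.8 1.0 2.2
  endloop
 endfacet
 facet normal -0.710 0.670 -0.217
  outer loop
   vertex 2.0 2.4 2.6
   vertex 0.8 1.0 2.2
   vertex 2.2 3.0 3.8
  endloop
 endfacet
 facet normal -0.656 0.664 -0.358
  outer loop
   vertex 2.0 2.4 2.6
   vertex 1.9 1.6 1.3
   vertex 0.8 1.0 2.2
  endloop
 endfacet
 facet normal -0.431 0.834 -0.345
  outer loop
   vertex 2.0 2.4 2.6
   vertex 2.2 3.0 3.8
   vertex 3.3 2.7 1.7
  endloop
 endfacet
 facet normal -0.477 0.765 -0.434
  outer loop
   vertex 2.0 2.4 2.6
   vertex 3.3 2.7 1.7
   vertex 1.9 1.6 1.3
  endloop
 endfacet
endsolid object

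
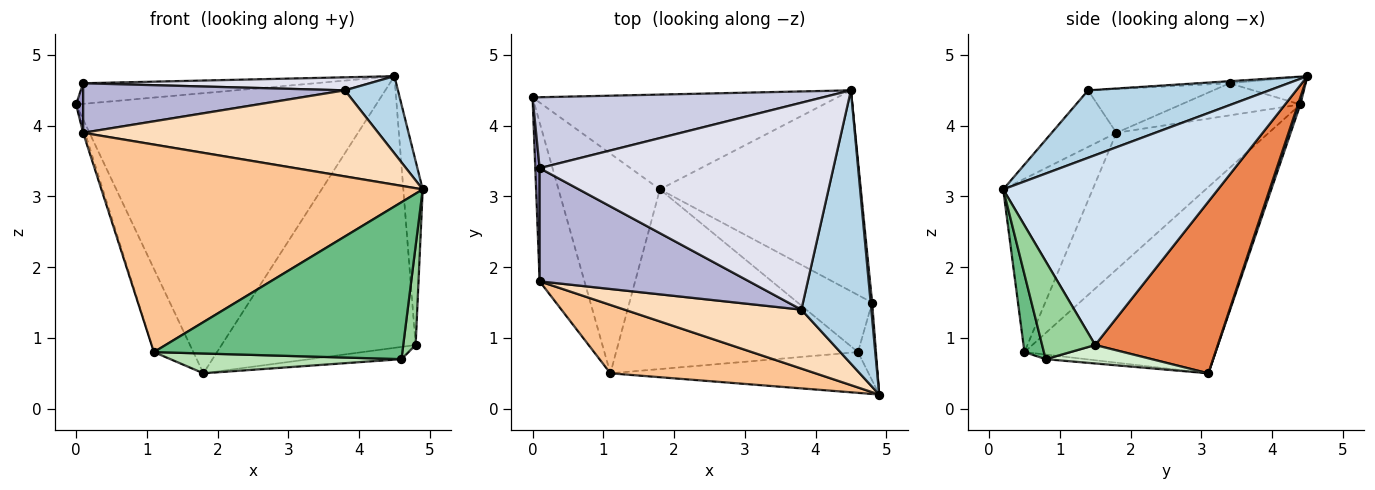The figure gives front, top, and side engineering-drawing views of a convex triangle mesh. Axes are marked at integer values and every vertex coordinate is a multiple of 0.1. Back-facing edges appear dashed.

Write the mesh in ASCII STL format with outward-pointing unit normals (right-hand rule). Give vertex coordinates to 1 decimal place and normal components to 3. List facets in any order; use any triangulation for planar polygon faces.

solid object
 facet normal 0.007 0.947 -0.321
  outer loop
   vertex 1.8 3.1 0.5
   vertex 0.0 4.4 4.3
   vertex 4.5 4.5 4.7
  endloop
 endfacet
 facet normal -0.864 0.178 -0.470
  outer loop
   vertex 1.1 0.5 0.8
   vertex 0.0 4.4 4.3
   vertex 1.8 3.1 0.5
  endloop
 endfacet
 facet normal 0.680 -0.199 0.705
  outer loop
   vertex 3.8 1.4 4.5
   vertex 4.9 0.2 3.1
   vertex 4.5 4.5 4.7
  endloop
 endfacet
 facet normal 0.996 0.090 0.008
  outer loop
   vertex 4.8 1.5 0.9
   vertex 4.5 4.5 4.7
   vertex 4.9 0.2 3.1
  endloop
 endfacet
 facet normal 0.453 0.717 -0.530
  outer loop
   vertex 4.8 1.5 0.9
   vertex 1.8 3.1 0.5
   vertex 4.5 4.5 4.7
  endloop
 endfacet
 facet normal -0.950 0.011 -0.311
  outer loop
   vertex 0.1 1.8 3.9
   vertex 0.0 4.4 4.3
   vertex 1.1 0.5 0.8
  endloop
 endfacet
 facet normal -0.256 -0.918 0.303
  outer loop
   vertex 0.1 1.8 3.9
   vertex 1.1 0.5 0.8
   vertex 4.9 0.2 3.1
  endloop
 endfacet
 facet normal -0.178 -0.812 0.556
  outer loop
   vertex 0.1 1.8 3.9
   vertex 4.9 0.2 3.1
   vertex 3.8 1.4 4.5
  endloop
 endfacet
 facet normal 0.076 -0.965 -0.251
  outer loop
   vertex 4.6 0.8 0.7
   vertex 4.9 0.2 3.1
   vertex 1.1 0.5 0.8
  endloop
 endfacet
 facet normal 0.959 -0.224 -0.176
  outer loop
   vertex 4.6 0.8 0.7
   vertex 4.8 1.5 0.9
   vertex 4.9 0.2 3.1
  endloop
 endfacet
 facet normal -0.019 -0.110 -0.994
  outer loop
   vertex 4.6 0.8 0.7
   vertex 1.1 0.5 0.8
   vertex 1.8 3.1 0.5
  endloop
 endfacet
 facet normal 0.236 0.204 -0.950
  outer loop
   vertex 4.6 0.8 0.7
   vertex 1.8 3.1 0.5
   vertex 4.8 1.5 0.9
  endloop
 endfacet
 facet normal -0.989 -0.059 0.134
  outer loop
   vertex 0.1 3.4 4.6
   vertex 0.0 4.4 4.3
   vertex 0.1 1.8 3.9
  endloop
 endfacet
 facet normal -0.188 -0.394 0.900
  outer loop
   vertex 0.1 3.4 4.6
   vertex 0.1 1.8 3.9
   vertex 3.8 1.4 4.5
  endloop
 endfacet
 facet normal -0.091 0.278 0.956
  outer loop
   vertex 0.1 3.4 4.6
   vertex 4.5 4.5 4.7
   vertex 0.0 4.4 4.3
  endloop
 endfacet
 facet normal -0.007 -0.063 0.998
  outer loop
   vertex 0.1 3.4 4.6
   vertex 3.8 1.4 4.5
   vertex 4.5 4.5 4.7
  endloop
 endfacet
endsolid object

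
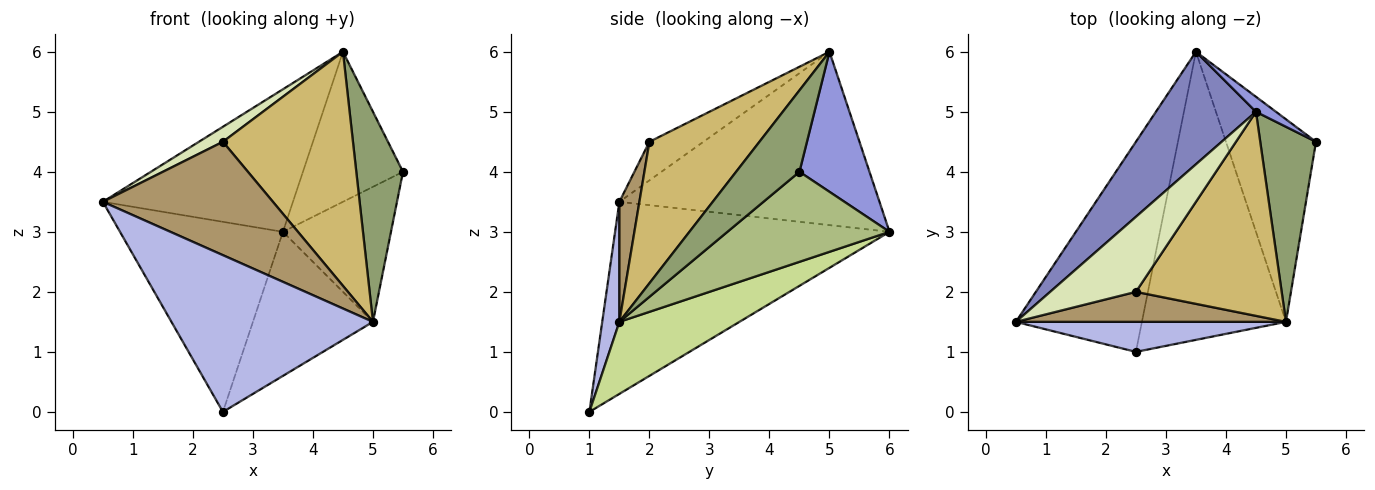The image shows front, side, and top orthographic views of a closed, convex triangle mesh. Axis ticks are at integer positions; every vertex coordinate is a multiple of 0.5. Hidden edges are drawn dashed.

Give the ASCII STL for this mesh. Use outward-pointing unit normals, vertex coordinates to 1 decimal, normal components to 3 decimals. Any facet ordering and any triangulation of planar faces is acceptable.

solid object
 facet normal -0.749 0.445 -0.491
  outer loop
   vertex 2.5 1.0 0.0
   vertex 0.5 1.5 3.5
   vertex 3.5 6.0 3.0
  endloop
 endfacet
 facet normal -0.732 0.535 0.422
  outer loop
   vertex 4.5 5.0 6.0
   vertex 3.5 6.0 3.0
   vertex 0.5 1.5 3.5
  endloop
 endfacet
 facet normal 0.572 0.816 0.082
  outer loop
   vertex 4.5 5.0 6.0
   vertex 5.5 4.5 4.0
   vertex 3.5 6.0 3.0
  endloop
 endfacet
 facet normal 0.083 -0.979 0.187
  outer loop
   vertex 5.0 1.5 1.5
   vertex 0.5 1.5 3.5
   vertex 2.5 1.0 0.0
  endloop
 endfacet
 facet normal 0.705 -0.520 0.482
  outer loop
   vertex 5.0 1.5 1.5
   vertex 5.5 4.5 4.0
   vertex 4.5 5.0 6.0
  endloop
 endfacet
 facet normal 0.640 0.426 -0.640
  outer loop
   vertex 5.0 1.5 1.5
   vertex 3.5 6.0 3.0
   vertex 5.5 4.5 4.0
  endloop
 endfacet
 facet normal 0.408 0.408 -0.816
  outer loop
   vertex 5.0 1.5 1.5
   vertex 2.5 1.0 0.0
   vertex 3.5 6.0 3.0
  endloop
 endfacet
 facet normal -0.404 -0.179 0.897
  outer loop
   vertex 2.5 2.0 4.5
   vertex 4.5 5.0 6.0
   vertex 0.5 1.5 3.5
  endloop
 endfacet
 facet normal 0.113 -0.961 0.254
  outer loop
   vertex 2.5 2.0 4.5
   vertex 0.5 1.5 3.5
   vertex 5.0 1.5 1.5
  endloop
 endfacet
 facet normal 0.538 -0.636 0.554
  outer loop
   vertex 2.5 2.0 4.5
   vertex 5.0 1.5 1.5
   vertex 4.5 5.0 6.0
  endloop
 endfacet
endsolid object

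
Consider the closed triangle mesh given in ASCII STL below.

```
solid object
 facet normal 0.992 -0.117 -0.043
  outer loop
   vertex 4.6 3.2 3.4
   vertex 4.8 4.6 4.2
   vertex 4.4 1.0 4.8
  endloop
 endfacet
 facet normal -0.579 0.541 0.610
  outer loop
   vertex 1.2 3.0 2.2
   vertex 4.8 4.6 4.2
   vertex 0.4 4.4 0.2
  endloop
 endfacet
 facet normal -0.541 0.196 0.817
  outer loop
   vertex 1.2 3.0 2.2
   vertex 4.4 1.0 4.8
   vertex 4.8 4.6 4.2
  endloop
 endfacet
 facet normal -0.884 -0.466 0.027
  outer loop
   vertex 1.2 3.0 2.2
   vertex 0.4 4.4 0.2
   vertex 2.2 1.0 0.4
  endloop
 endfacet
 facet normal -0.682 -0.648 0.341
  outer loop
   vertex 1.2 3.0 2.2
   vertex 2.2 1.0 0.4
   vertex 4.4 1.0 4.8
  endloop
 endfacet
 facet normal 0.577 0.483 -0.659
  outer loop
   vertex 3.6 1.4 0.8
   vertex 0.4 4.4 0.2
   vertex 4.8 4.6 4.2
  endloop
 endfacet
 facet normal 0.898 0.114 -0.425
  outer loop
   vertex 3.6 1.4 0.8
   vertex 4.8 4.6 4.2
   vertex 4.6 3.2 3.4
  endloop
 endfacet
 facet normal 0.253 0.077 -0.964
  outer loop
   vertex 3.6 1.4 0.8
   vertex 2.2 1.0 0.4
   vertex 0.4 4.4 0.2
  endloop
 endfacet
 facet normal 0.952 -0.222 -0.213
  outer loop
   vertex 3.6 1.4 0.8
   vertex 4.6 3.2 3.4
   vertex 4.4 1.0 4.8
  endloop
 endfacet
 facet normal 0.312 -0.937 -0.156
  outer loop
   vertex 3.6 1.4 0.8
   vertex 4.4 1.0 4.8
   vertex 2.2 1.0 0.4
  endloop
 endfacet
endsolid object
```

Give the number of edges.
15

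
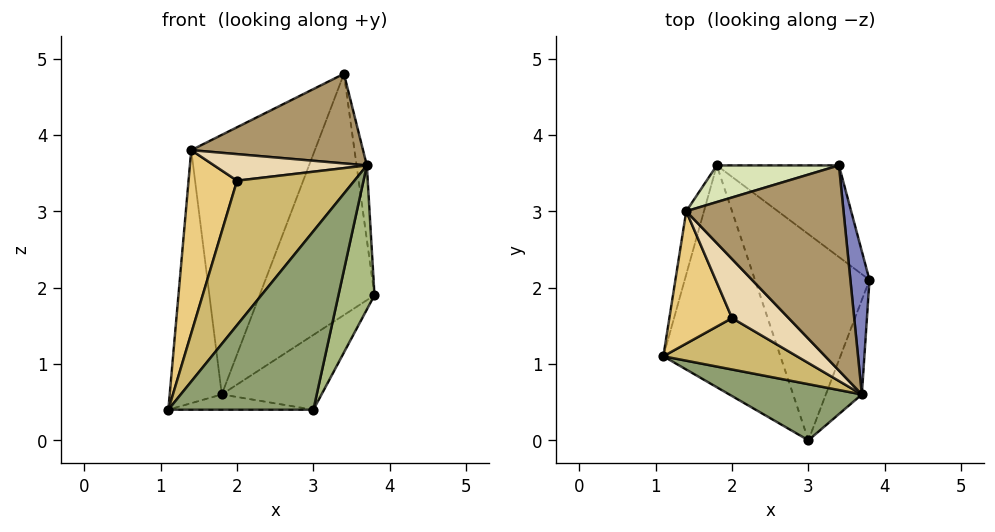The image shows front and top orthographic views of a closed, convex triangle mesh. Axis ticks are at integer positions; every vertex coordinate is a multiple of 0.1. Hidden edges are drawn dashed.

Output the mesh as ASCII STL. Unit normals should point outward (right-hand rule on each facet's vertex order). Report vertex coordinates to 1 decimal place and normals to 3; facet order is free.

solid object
 facet normal 0.682 0.684 -0.260
  outer loop
   vertex 3.4 3.6 4.8
   vertex 3.8 2.1 1.9
   vertex 1.8 3.6 0.6
  endloop
 endfacet
 facet normal 0.993 0.056 0.108
  outer loop
   vertex 3.7 0.6 3.6
   vertex 3.8 2.1 1.9
   vertex 3.4 3.6 4.8
  endloop
 endfacet
 facet normal 0.040 0.069 -0.997
  outer loop
   vertex 3.0 0.0 0.4
   vertex 1.1 1.1 0.4
   vertex 1.8 3.6 0.6
  endloop
 endfacet
 facet normal 0.655 0.258 -0.710
  outer loop
   vertex 3.0 0.0 0.4
   vertex 1.8 3.6 0.6
   vertex 3.8 2.1 1.9
  endloop
 endfacet
 facet normal -0.483 -0.835 0.262
  outer loop
   vertex 3.0 0.0 0.4
   vertex 3.7 0.6 3.6
   vertex 1.1 1.1 0.4
  endloop
 endfacet
 facet normal 0.955 -0.248 -0.162
  outer loop
   vertex 3.0 0.0 0.4
   vertex 3.8 2.1 1.9
   vertex 3.7 0.6 3.6
  endloop
 endfacet
 facet normal -0.959 0.274 -0.069
  outer loop
   vertex 1.4 3.0 3.8
   vertex 1.8 3.6 0.6
   vertex 1.1 1.1 0.4
  endloop
 endfacet
 facet normal -0.344 0.930 0.131
  outer loop
   vertex 1.4 3.0 3.8
   vertex 3.4 3.6 4.8
   vertex 1.8 3.6 0.6
  endloop
 endfacet
 facet normal -0.320 -0.379 0.868
  outer loop
   vertex 1.4 3.0 3.8
   vertex 3.7 0.6 3.6
   vertex 3.4 3.6 4.8
  endloop
 endfacet
 facet normal -0.510 -0.810 0.288
  outer loop
   vertex 2.0 1.6 3.4
   vertex 1.1 1.1 0.4
   vertex 3.7 0.6 3.6
  endloop
 endfacet
 facet normal -0.832 -0.449 0.325
  outer loop
   vertex 2.0 1.6 3.4
   vertex 1.4 3.0 3.8
   vertex 1.1 1.1 0.4
  endloop
 endfacet
 facet normal -0.329 -0.387 0.861
  outer loop
   vertex 2.0 1.6 3.4
   vertex 3.7 0.6 3.6
   vertex 1.4 3.0 3.8
  endloop
 endfacet
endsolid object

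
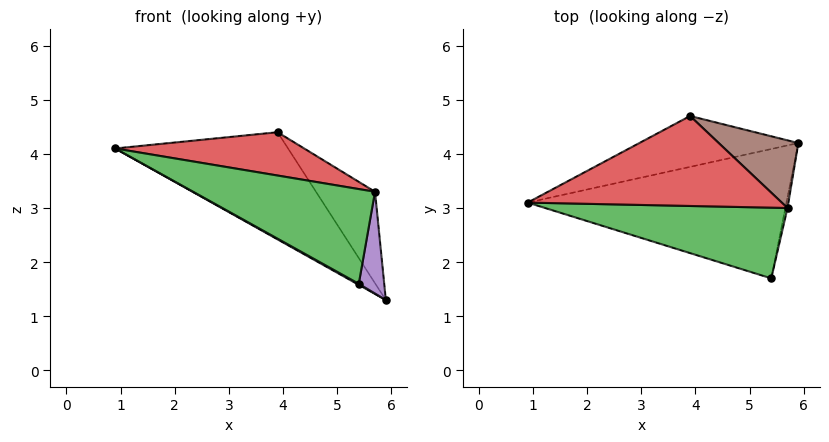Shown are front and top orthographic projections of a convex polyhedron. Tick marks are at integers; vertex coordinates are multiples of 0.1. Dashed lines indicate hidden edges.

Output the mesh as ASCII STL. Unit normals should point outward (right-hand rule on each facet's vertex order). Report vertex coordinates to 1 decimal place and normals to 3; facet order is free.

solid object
 facet normal -0.487 -0.007 -0.873
  outer loop
   vertex 5.4 1.7 1.6
   vertex 0.9 3.1 4.1
   vertex 5.9 4.2 1.3
  endloop
 endfacet
 facet normal -0.402 0.827 -0.393
  outer loop
   vertex 3.9 4.7 4.4
   vertex 5.9 4.2 1.3
   vertex 0.9 3.1 4.1
  endloop
 endfacet
 facet normal 0.083 -0.799 0.596
  outer loop
   vertex 5.7 3.0 3.3
   vertex 0.9 3.1 4.1
   vertex 5.4 1.7 1.6
  endloop
 endfacet
 facet normal 0.140 -0.429 0.892
  outer loop
   vertex 5.7 3.0 3.3
   vertex 3.9 4.7 4.4
   vertex 0.9 3.1 4.1
  endloop
 endfacet
 facet normal 0.980 -0.199 -0.021
  outer loop
   vertex 5.7 3.0 3.3
   vertex 5.4 1.7 1.6
   vertex 5.9 4.2 1.3
  endloop
 endfacet
 facet normal 0.747 0.535 0.396
  outer loop
   vertex 5.7 3.0 3.3
   vertex 5.9 4.2 1.3
   vertex 3.9 4.7 4.4
  endloop
 endfacet
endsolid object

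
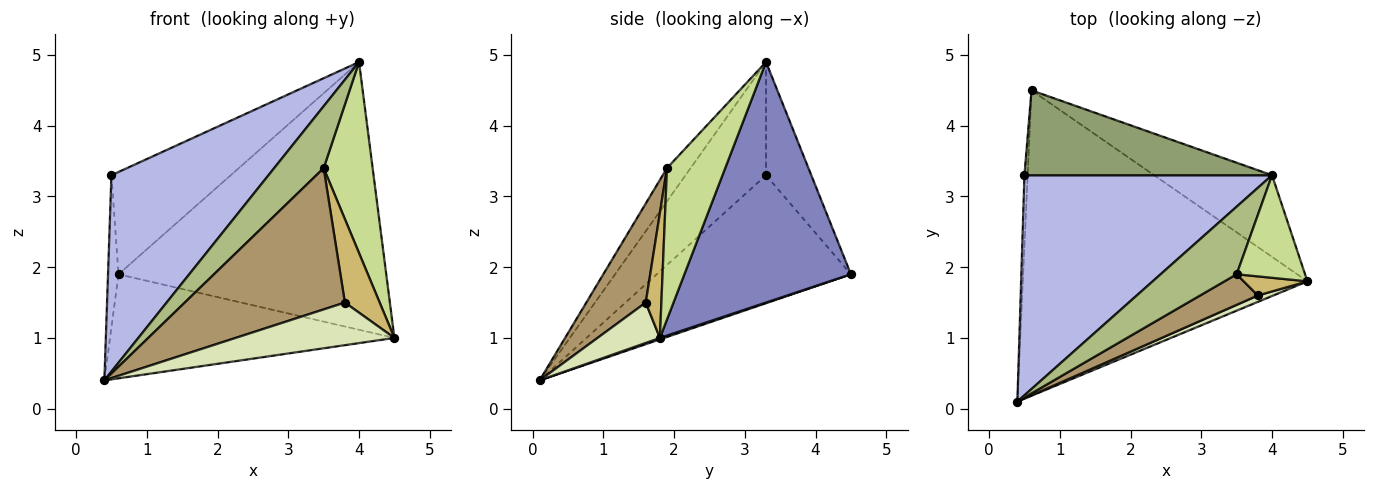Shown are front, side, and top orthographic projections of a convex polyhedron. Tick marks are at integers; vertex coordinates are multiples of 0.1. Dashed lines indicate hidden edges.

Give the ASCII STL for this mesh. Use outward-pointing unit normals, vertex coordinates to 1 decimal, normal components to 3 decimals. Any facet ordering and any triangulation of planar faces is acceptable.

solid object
 facet normal 0.005 0.322 -0.947
  outer loop
   vertex 0.6 4.5 1.9
   vertex 4.5 1.8 1.0
   vertex 0.4 0.1 0.4
  endloop
 endfacet
 facet normal 0.511 0.822 -0.251
  outer loop
   vertex 4.0 3.3 4.9
   vertex 4.5 1.8 1.0
   vertex 0.6 4.5 1.9
  endloop
 endfacet
 facet normal -0.998 0.054 -0.025
  outer loop
   vertex 0.5 3.3 3.3
   vertex 0.6 4.5 1.9
   vertex 0.4 0.1 0.4
  endloop
 endfacet
 facet normal -0.323 -0.630 0.706
  outer loop
   vertex 0.5 3.3 3.3
   vertex 0.4 0.1 0.4
   vertex 4.0 3.3 4.9
  endloop
 endfacet
 facet normal -0.280 0.739 0.613
  outer loop
   vertex 0.5 3.3 3.3
   vertex 4.0 3.3 4.9
   vertex 0.6 4.5 1.9
  endloop
 endfacet
 facet normal -0.306 -0.643 0.702
  outer loop
   vertex 3.5 1.9 3.4
   vertex 4.0 3.3 4.9
   vertex 0.4 0.1 0.4
  endloop
 endfacet
 facet normal 0.723 -0.608 0.327
  outer loop
   vertex 3.5 1.9 3.4
   vertex 4.5 1.8 1.0
   vertex 4.0 3.3 4.9
  endloop
 endfacet
 facet normal 0.362 -0.922 0.138
  outer loop
   vertex 3.8 1.6 1.5
   vertex 0.4 0.1 0.4
   vertex 4.5 1.8 1.0
  endloop
 endfacet
 facet normal 0.341 -0.919 0.199
  outer loop
   vertex 3.8 1.6 1.5
   vertex 3.5 1.9 3.4
   vertex 0.4 0.1 0.4
  endloop
 endfacet
 facet normal 0.401 -0.893 0.204
  outer loop
   vertex 3.8 1.6 1.5
   vertex 4.5 1.8 1.0
   vertex 3.5 1.9 3.4
  endloop
 endfacet
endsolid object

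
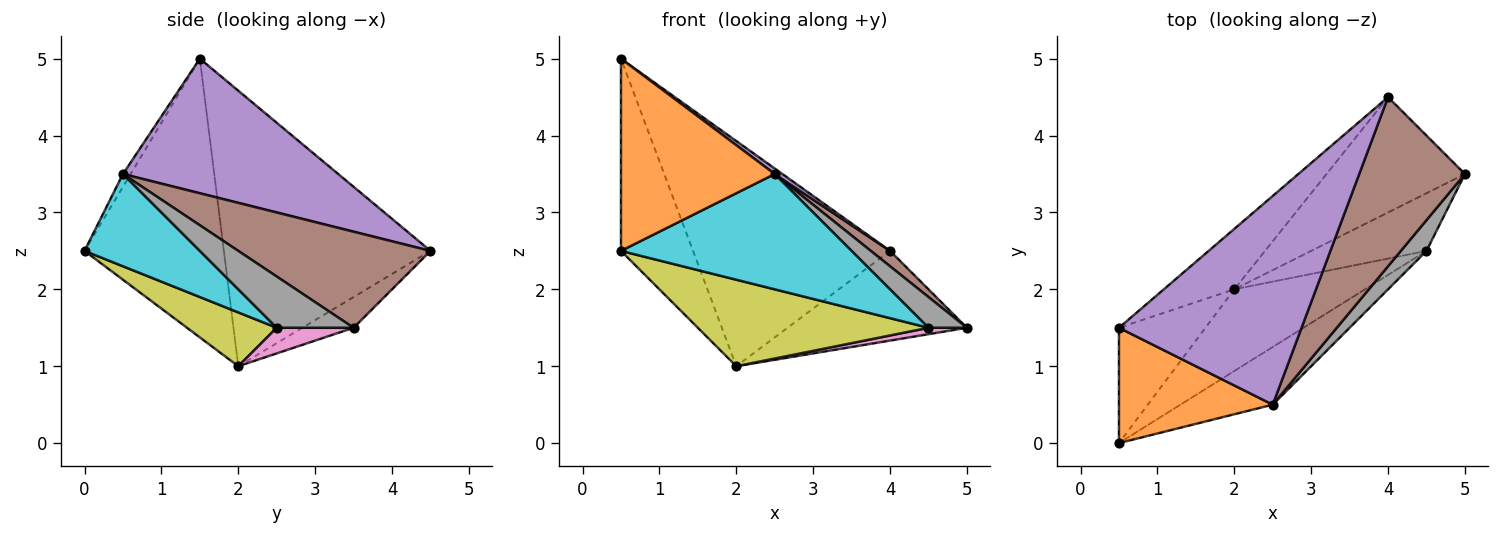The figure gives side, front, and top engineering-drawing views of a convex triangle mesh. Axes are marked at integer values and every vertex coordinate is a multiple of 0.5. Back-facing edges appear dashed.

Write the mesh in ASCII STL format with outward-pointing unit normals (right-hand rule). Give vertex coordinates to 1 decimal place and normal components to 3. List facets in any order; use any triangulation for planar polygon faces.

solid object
 facet normal -0.856 0.443 -0.266
  outer loop
   vertex 2.0 2.0 1.0
   vertex 0.5 0.0 2.5
   vertex 0.5 1.5 5.0
  endloop
 endfacet
 facet normal -0.043 -0.857 0.514
  outer loop
   vertex 2.5 0.5 3.5
   vertex 0.5 1.5 5.0
   vertex 0.5 0.0 2.5
  endloop
 endfacet
 facet normal -0.712 0.679 -0.182
  outer loop
   vertex 4.0 4.5 2.5
   vertex 2.0 2.0 1.0
   vertex 0.5 1.5 5.0
  endloop
 endfacet
 facet normal -0.173 0.605 -0.777
  outer loop
   vertex 4.0 4.5 2.5
   vertex 5.0 3.5 1.5
   vertex 2.0 2.0 1.0
  endloop
 endfacet
 facet normal 0.593 -0.021 0.805
  outer loop
   vertex 4.0 4.5 2.5
   vertex 0.5 1.5 5.0
   vertex 2.5 0.5 3.5
  endloop
 endfacet
 facet normal 0.671 -0.067 0.738
  outer loop
   vertex 4.0 4.5 2.5
   vertex 2.5 0.5 3.5
   vertex 5.0 3.5 1.5
  endloop
 endfacet
 facet normal 0.216 -0.108 -0.970
  outer loop
   vertex 4.5 2.5 1.5
   vertex 2.0 2.0 1.0
   vertex 5.0 3.5 1.5
  endloop
 endfacet
 facet normal 0.816 -0.408 0.408
  outer loop
   vertex 4.5 2.5 1.5
   vertex 5.0 3.5 1.5
   vertex 2.5 0.5 3.5
  endloop
 endfacet
 facet normal 0.272 -0.700 -0.661
  outer loop
   vertex 4.5 2.5 1.5
   vertex 0.5 0.0 2.5
   vertex 2.0 2.0 1.0
  endloop
 endfacet
 facet normal 0.408 -0.816 -0.408
  outer loop
   vertex 4.5 2.5 1.5
   vertex 2.5 0.5 3.5
   vertex 0.5 0.0 2.5
  endloop
 endfacet
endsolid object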